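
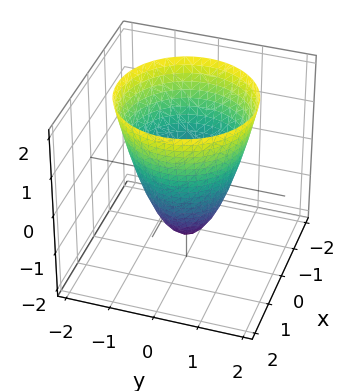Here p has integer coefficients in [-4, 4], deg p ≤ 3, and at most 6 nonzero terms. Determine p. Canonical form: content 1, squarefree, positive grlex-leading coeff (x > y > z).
(a) deg p = 2. The shape is more complex than any degree-1 surface.
(b) Symmetry: every cross-section ⟂ z is a circle, so x, y appear only via x² + y².
(c) Observable constraints: the x-axis gridline crossings are at x ∈ {-1, 1}; a circular section at z = 2 has radius between 1 and 2.
(d) Assembling these constraints gives the stated polynomial. Check: (0, 1, 0) on the y-axis lies on the surface, and p(0, 1, 0) = 0. ✓

3*x^2 + 3*y^2 - 2*z - 3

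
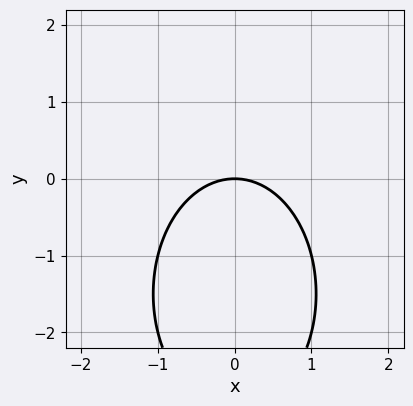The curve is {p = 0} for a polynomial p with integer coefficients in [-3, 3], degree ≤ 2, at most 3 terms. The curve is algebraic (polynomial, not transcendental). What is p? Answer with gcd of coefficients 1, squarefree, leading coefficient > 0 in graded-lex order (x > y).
2*x^2 + y^2 + 3*y

(a) Degree: no degree-1 curve has this shape, so deg p = 2.
(b) Symmetries: mirror symmetry x ↦ −x ⇒ only even powers of x.
(c) Observable constraints: one x-axis crossing is at x = 0; one y-axis crossing is at y = 0.
(d) Together with the visible shape, these determine p as stated.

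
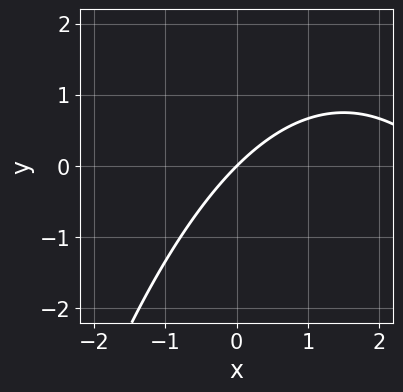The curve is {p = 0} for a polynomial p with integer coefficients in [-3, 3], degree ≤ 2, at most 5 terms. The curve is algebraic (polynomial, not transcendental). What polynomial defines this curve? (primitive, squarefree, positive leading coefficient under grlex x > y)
The degree is 2 — the shape is more complex than any degree-1 curve.
Observable constraints: it meets the y-axis at y = 0 (among the integer gridlines); it meets the x-axis at x = 0 (among the integer gridlines).
These observations pin down the coefficients.

x^2 - 3*x + 3*y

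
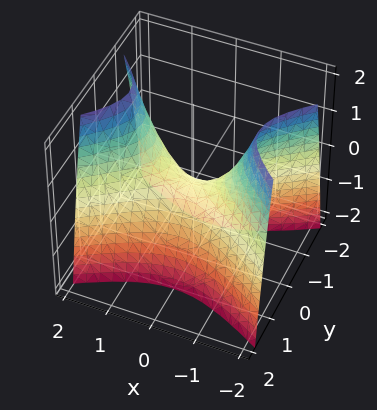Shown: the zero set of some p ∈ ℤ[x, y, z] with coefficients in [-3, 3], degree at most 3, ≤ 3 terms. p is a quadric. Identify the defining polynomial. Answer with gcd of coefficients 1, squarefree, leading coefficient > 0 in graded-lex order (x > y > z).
deg p = 2. A hyperbolic paraboloid; a quadric.
Symmetries: the x ↦ −x reflection is a symmetry, so x appears only in even powers; the y ↦ −y reflection is a symmetry, so y appears only in even powers.
Against the integer gridlines: it meets the y-axis at y = 0 (among the integer gridlines); it crosses the x-axis at the gridline x = 0; it meets the z-axis at z = 0 (among the integer gridlines).
Matching integer coefficients to the picture gives p.

x^2 - 2*y^2 - z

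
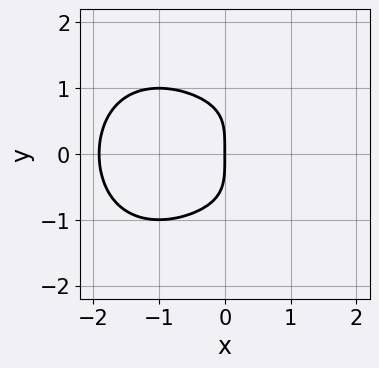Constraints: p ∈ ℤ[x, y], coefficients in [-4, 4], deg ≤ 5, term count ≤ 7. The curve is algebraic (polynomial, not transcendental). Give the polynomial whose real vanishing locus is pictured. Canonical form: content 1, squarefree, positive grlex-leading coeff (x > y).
deg p = 4. No degree-3 curve has this shape.
Symmetries: it's symmetric under y → −y, forcing even powers of y.
Observable constraints: one x-axis crossing is at x = 0; it meets the y-axis at y = 0 (among the integer gridlines).
Putting this together gives p.

2*x^4 + 2*x^2*y^2 + 2*y^4 + 3*x^3 + 3*x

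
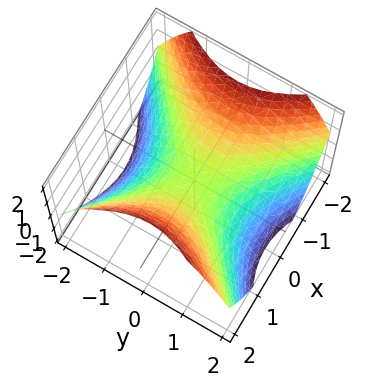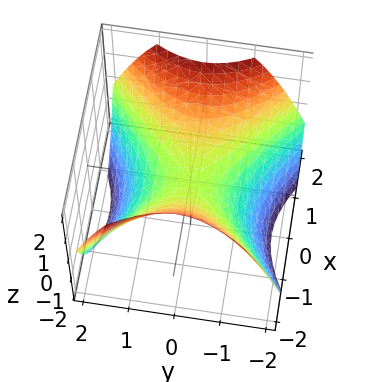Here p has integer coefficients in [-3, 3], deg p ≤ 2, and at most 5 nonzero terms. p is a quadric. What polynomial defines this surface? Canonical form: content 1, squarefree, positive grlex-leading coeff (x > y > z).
2*x^2 - 2*y^2 - 3*z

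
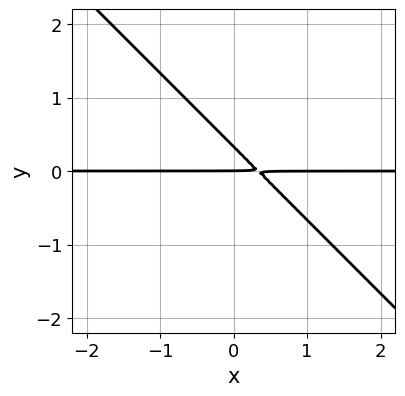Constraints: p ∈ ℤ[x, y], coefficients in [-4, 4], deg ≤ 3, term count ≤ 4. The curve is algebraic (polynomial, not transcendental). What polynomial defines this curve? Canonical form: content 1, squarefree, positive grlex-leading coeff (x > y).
3*x*y + 3*y^2 - y

The degree is 2 — no degree-1 curve has this shape.
Against the integer gridlines: the visible x-axis segment lies entirely on the curve; it crosses the y-axis at the gridline y = 0.
Together with the visible shape, these determine p as stated.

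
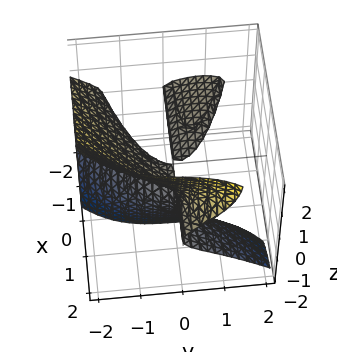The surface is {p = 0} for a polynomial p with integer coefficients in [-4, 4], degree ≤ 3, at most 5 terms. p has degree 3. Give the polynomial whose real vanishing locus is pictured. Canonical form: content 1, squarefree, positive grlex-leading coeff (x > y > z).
(a) The picture has 2 separate pieces. Treating them together as one polynomial.
(b) deg p = 3. No degree-2 surface has this shape.
(c) Observable constraints: it crosses the z-axis at the gridline z = 0; the visible x-axis segment lies entirely on the surface.
(d) Fitting integer coefficients to these (and the overall shape) gives p.

3*x*z^2 - y^3 - z^3 - x*y - 3*z^2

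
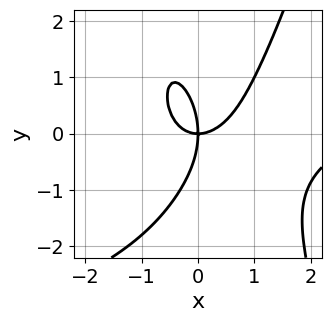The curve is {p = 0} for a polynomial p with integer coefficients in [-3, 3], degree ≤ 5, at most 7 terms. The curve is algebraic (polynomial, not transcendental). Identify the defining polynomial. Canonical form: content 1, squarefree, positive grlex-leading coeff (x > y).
First, deg p = 4. The shape is more complex than any degree-3 curve.
Then, against the integer gridlines: it meets the x-axis at x = 0 (among the integer gridlines); one y-axis crossing is at y = 0.
Finally, together with the visible shape, these determine p as stated.

x^4 - 2*x^3*y - 3*x^3 + y^3 + 3*x*y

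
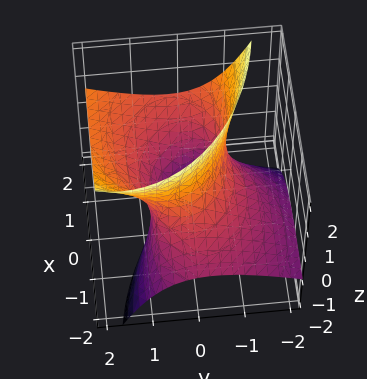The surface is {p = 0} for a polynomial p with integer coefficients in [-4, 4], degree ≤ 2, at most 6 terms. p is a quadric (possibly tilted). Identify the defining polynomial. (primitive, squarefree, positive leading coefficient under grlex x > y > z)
First, deg p = 2.
Next, against the integer gridlines: among the integer gridlines, it crosses the y-axis at y ∈ {-1, 1}; the surface avoids every integer z-axis point in the box.
Finally, assembling these constraints gives the stated polynomial.

x^2 - 3*x*z + 2*y^2 - 3*y*z - z^2 - 2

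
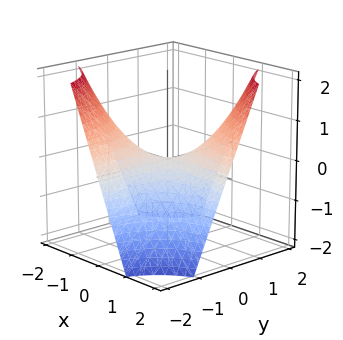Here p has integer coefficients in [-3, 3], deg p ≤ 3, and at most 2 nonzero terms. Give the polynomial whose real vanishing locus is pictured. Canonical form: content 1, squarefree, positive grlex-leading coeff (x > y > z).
x*y - z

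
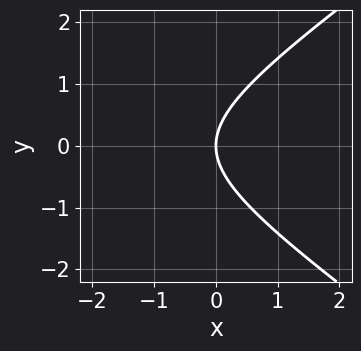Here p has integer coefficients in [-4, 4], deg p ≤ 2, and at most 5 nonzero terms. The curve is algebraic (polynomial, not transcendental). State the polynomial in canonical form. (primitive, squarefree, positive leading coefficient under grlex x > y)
x^2 - 2*y^2 + 3*x

deg p = 2.
Symmetries: the y ↦ −y reflection is a symmetry, so y appears only in even powers.
From the visible intercepts: it crosses the y-axis at the gridline y = 0; it crosses the x-axis at the gridline x = 0.
Assembling these constraints gives the stated polynomial.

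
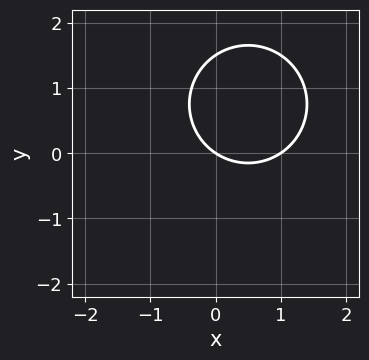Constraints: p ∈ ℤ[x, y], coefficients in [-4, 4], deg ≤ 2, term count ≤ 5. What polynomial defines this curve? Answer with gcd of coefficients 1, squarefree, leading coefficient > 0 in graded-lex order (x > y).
1. Degree: a generic line meets the curve in up to 2 points, so deg p = 2.
2. Against the integer gridlines: among the integer gridlines, it crosses the x-axis at x ∈ {0, 1}; it meets the y-axis at y = 0 (among the integer gridlines).
3. Assembling these constraints gives the stated polynomial.

2*x^2 + 2*y^2 - 2*x - 3*y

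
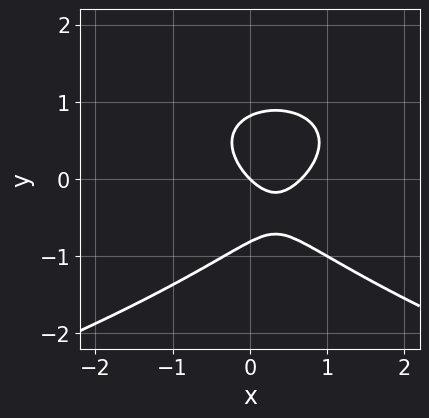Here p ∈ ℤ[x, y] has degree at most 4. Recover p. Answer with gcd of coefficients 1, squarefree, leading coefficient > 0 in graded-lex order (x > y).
3*y^3 + 3*x^2 - 2*x - 2*y

(a) Degree: no degree-2 curve has this shape, so deg p = 3.
(b) Checking where it meets the axes: one x-axis crossing is at x = 0; it meets the y-axis at y = 0 (among the integer gridlines).
(c) Assembling these constraints gives the stated polynomial.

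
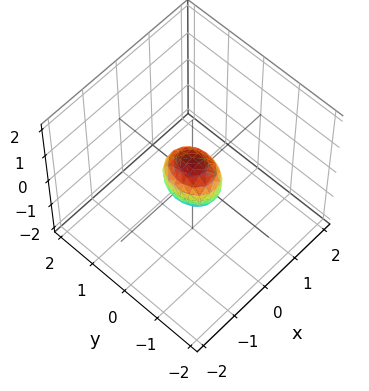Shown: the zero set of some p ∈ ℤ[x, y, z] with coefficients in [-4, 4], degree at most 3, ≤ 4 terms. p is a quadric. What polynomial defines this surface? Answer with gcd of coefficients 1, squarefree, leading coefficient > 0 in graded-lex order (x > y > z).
3*x^2 + 2*y^2 + 2*z^2 - 1

The degree is 2 — bounded and convex; a quadric.
Symmetries: it's symmetric under y → −y, forcing even powers of y; mirror symmetry z ↦ −z ⇒ only even powers of z; mirror symmetry x ↦ −x ⇒ only even powers of x.
Solving for integer coefficients yields p as stated.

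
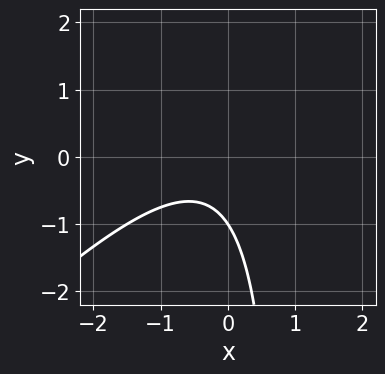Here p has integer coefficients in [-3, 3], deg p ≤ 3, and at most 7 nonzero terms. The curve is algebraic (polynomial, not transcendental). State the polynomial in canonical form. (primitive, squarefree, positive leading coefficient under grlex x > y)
2*x^2 - 2*x*y + x + 2*y + 2

(a) Degree: the shape is more complex than any degree-1 curve, so deg p = 2.
(b) Reading off the gridlines: the curve avoids every integer x-axis point in the box; it crosses the y-axis at the gridline y = -1.
(c) Together with the visible shape, these determine p as stated.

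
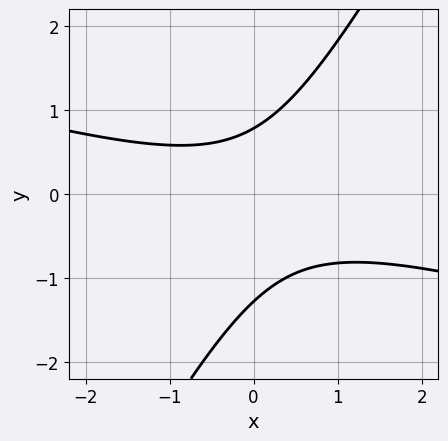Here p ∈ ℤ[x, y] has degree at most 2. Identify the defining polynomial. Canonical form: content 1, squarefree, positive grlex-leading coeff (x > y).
x^2 + 3*x*y - 2*y^2 - y + 2

First, degree: the shape is more complex than any degree-1 curve, so deg p = 2.
Next, reading off the gridlines: no x-intercept at any integer in the box.
Finally, putting this together gives p.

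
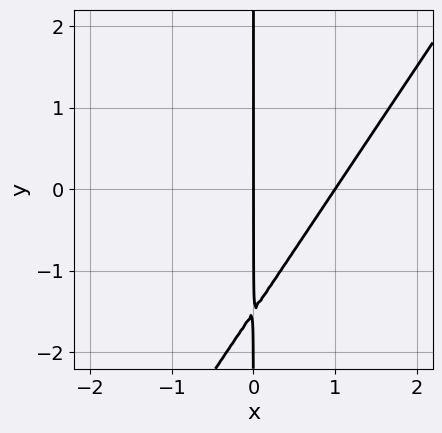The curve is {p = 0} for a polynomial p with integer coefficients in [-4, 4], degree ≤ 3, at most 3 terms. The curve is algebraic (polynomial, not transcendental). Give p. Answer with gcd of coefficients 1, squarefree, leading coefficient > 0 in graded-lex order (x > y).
3*x^2 - 2*x*y - 3*x

deg p = 2. The shape is more complex than any degree-1 curve.
Against the integer gridlines: among the integer gridlines, it crosses the x-axis at x ∈ {0, 1}; the visible y-axis segment lies entirely on the curve.
Fitting integer coefficients to these (and the overall shape) gives p.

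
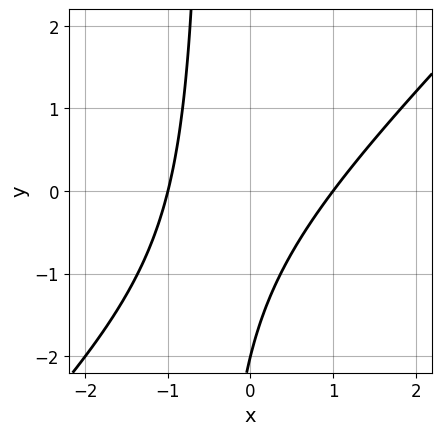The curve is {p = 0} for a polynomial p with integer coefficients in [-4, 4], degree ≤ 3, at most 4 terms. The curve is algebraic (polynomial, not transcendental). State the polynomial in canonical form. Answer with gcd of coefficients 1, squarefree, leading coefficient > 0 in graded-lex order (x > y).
(a) Degree: no degree-1 curve has this shape, so deg p = 2.
(b) Observable constraints: among the integer gridlines, it crosses the x-axis at x ∈ {-1, 1}; it meets the y-axis at y = -2 (among the integer gridlines).
(c) Together with the visible shape, these determine p as stated.

2*x^2 - 2*x*y - y - 2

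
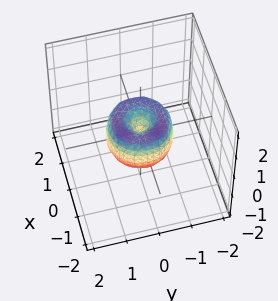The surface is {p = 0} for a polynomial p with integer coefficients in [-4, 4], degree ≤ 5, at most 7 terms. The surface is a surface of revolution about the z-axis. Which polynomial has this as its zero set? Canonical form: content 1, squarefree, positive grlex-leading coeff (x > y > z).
1. The degree is 4 — the shape is more complex than any degree-3 surface.
2. Symmetries: the surface is invariant under rotation about z: p = q(x² + y², z).
3. Against the integer gridlines: among the integer gridlines, it crosses the y-axis at y ∈ {-1, 0, 1}; it meets the z-axis at z = 0 (among the integer gridlines); the x-axis gridline crossings are at x ∈ {-1, 0, 1}.
4. Matching integer coefficients to the picture gives p.

2*x^4 + 4*x^2*y^2 + 2*y^4 - 2*x^2 - 2*y^2 + z^2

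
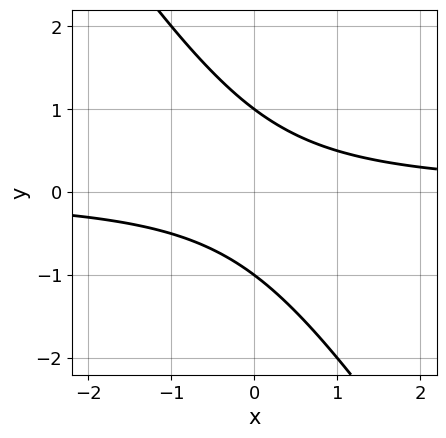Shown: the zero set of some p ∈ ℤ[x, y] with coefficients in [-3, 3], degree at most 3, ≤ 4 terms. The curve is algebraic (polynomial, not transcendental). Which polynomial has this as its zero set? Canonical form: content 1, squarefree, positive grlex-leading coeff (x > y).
deg p = 2. The shape is more complex than any degree-1 curve.
From the visible intercepts: the curve avoids every integer x-axis point in the box; among the integer gridlines, it crosses the y-axis at y ∈ {-1, 1}.
Putting this together gives p.

3*x*y + 2*y^2 - 2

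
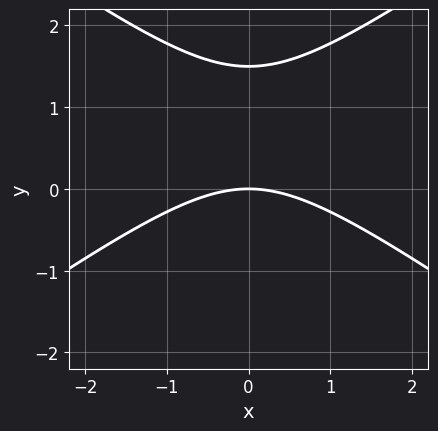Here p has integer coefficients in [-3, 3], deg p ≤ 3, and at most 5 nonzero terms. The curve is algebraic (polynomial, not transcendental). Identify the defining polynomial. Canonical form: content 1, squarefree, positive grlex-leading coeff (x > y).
x^2 - 2*y^2 + 3*y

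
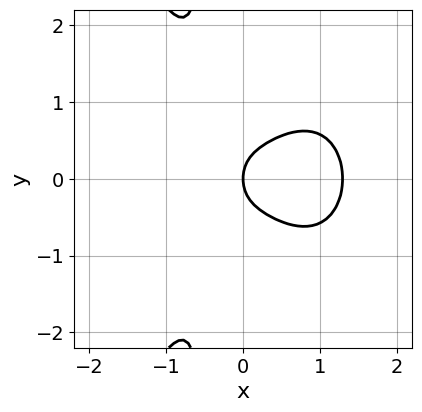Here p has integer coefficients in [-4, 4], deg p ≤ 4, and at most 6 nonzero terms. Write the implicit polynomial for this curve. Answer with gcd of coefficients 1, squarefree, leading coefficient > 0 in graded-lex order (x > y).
2*x^4 - 2*x^3 + 2*x*y^2 + y^2 - x

First, degree: a generic line meets the curve in up to 4 points, so deg p = 4.
Next, symmetries: it's symmetric under y → −y, forcing even powers of y.
Then, observable constraints: it crosses the x-axis at the gridline x = 0; it crosses the y-axis at the gridline y = 0.
Finally, together with the visible shape, these determine p as stated.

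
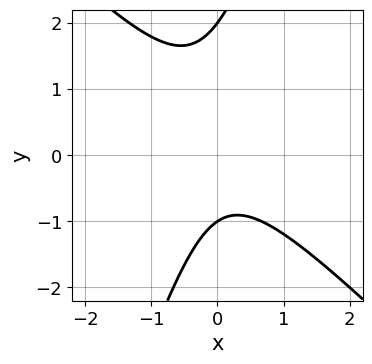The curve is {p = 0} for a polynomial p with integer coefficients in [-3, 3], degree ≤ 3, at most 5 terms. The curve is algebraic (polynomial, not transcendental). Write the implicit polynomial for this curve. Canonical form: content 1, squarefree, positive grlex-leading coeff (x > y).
3*x^2 + 2*x*y - y^2 + y + 2

First, the degree is 2 — the shape is more complex than any degree-1 curve.
Next, observable constraints: the curve avoids every integer x-axis point in the box; among the integer gridlines, it crosses the y-axis at y ∈ {-1, 2}.
Finally, together with the visible shape, these determine p as stated.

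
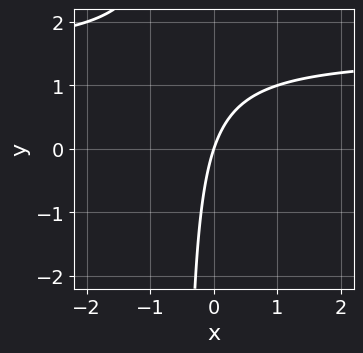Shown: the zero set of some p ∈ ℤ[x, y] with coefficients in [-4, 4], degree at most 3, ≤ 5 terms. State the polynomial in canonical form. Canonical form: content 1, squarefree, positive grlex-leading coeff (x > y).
(a) deg p = 2.
(b) Checking where it meets the axes: one x-axis crossing is at x = 0; it meets the y-axis at y = 0 (among the integer gridlines).
(c) Assembling these constraints gives the stated polynomial.

2*x*y - 3*x + y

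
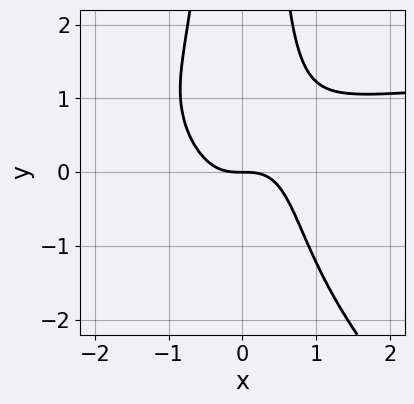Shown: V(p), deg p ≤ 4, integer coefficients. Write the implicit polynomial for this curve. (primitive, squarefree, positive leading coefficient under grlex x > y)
2*x^3*y + 2*x^2*y^2 - 3*x^3 - 2*y

(a) deg p = 4.
(b) Checking where it meets the axes: one y-axis crossing is at y = 0; it meets the x-axis at x = 0 (among the integer gridlines).
(c) Together with the visible shape, these determine p as stated.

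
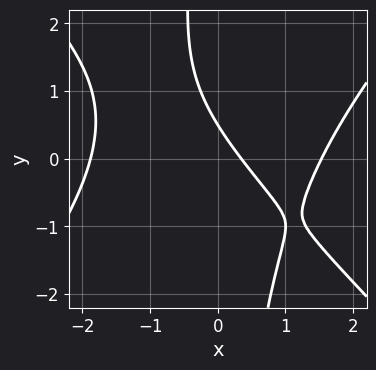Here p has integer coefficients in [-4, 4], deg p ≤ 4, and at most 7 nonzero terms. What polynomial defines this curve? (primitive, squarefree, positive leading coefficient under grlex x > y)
x^3 - x*y^2 - 3*x - 2*y + 1

Degree: the shape is more complex than any degree-2 curve, so deg p = 3.
Matching integer coefficients to the picture gives p.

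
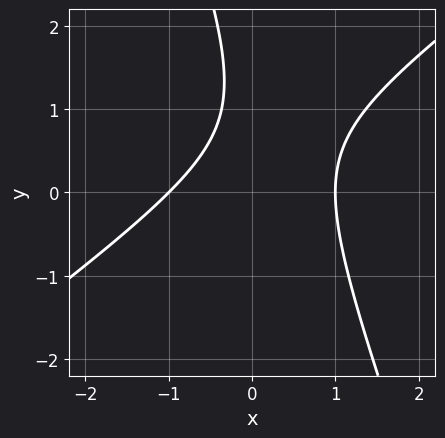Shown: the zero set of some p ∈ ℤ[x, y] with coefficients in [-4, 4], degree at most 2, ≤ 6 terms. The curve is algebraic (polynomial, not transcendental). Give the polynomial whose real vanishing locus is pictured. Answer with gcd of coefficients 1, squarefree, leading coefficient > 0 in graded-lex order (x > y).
2*x^2 - 2*x*y - y^2 + 2*y - 2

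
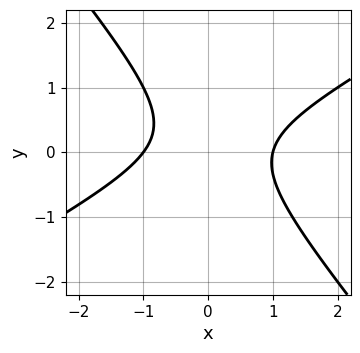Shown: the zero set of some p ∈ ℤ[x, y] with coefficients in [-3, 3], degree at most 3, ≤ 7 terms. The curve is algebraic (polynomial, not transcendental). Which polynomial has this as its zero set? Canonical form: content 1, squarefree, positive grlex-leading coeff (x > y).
First, degree: a generic line meets the curve in up to 2 points, so deg p = 2.
Next, checking where it meets the axes: among the integer gridlines, it crosses the x-axis at x ∈ {-1, 1}; it misses every integer gridline on the y-axis.
Finally, solving for integer coefficients yields p as stated.

2*x^2 - 2*x*y - 3*y^2 + y - 2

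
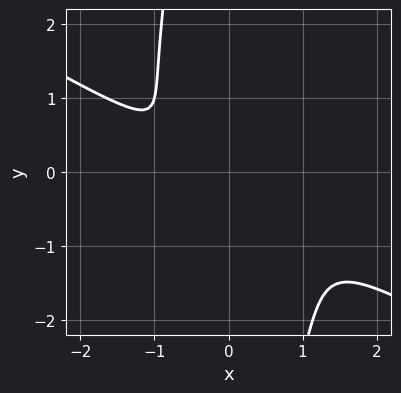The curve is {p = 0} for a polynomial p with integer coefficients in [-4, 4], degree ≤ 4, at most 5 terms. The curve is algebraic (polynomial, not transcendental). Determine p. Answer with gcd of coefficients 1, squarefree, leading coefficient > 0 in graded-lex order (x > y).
2*x^4 + 3*x^3*y + x*y^3 - x^2*y + 3*y^2

First, degree: the shape is more complex than any degree-3 curve, so deg p = 4.
Finally, solving for integer coefficients yields p as stated.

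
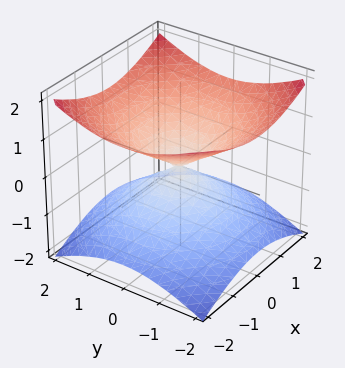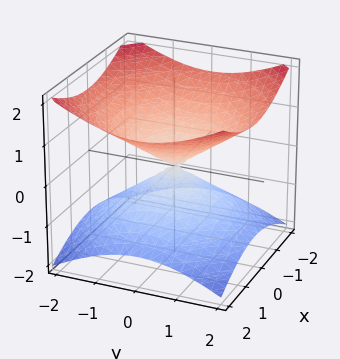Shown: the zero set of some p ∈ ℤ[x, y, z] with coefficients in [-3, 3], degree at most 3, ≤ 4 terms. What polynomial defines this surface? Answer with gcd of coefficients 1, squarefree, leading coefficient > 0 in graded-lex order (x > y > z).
1. deg p = 2. Two nappes meeting at a single point; a quadric.
2. Symmetries: mirror symmetry z ↦ −z ⇒ only even powers of z; rotational symmetry about the z-axis ⇒ p depends on x, y only through x² + y².
3. Reading off the gridlines: a circular section at z = 1 has radius between 1 and 2; it crosses the y-axis at the gridline y = 0; it meets the x-axis at x = 0 (among the integer gridlines).
4. The integer polynomial consistent with all of this is the stated p.

x^2 + y^2 - 2*z^2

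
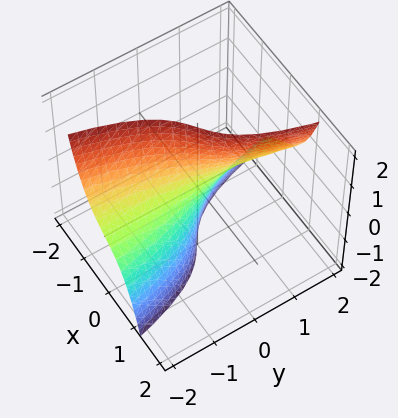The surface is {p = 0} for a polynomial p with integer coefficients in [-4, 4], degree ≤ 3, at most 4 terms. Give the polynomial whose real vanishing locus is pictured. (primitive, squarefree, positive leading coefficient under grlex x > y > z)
1. Degree: a generic line meets the surface in up to 3 points, so deg p = 3.
2. Against the integer gridlines: the visible z-axis segment lies entirely on the surface; the visible y-axis segment lies entirely on the surface; one x-axis crossing is at x = 0.
3. Assembling these constraints gives the stated polynomial.

3*x^3 - 2*y*z + 3*x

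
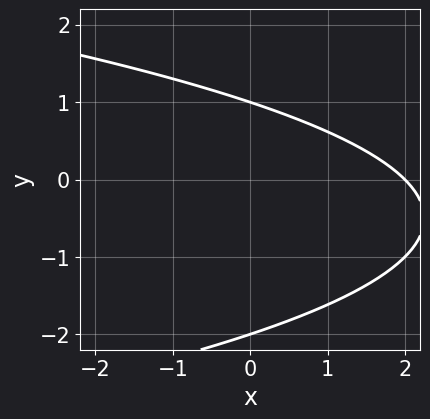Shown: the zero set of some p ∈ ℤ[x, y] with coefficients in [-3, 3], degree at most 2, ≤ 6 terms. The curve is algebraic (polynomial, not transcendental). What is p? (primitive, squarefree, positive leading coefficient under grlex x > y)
deg p = 2. A generic line meets the curve in up to 2 points.
Reading off the gridlines: the y-axis gridline crossings are at y ∈ {-2, 1}; it crosses the x-axis at the gridline x = 2.
The integer polynomial consistent with all of this is the stated p.

y^2 + x + y - 2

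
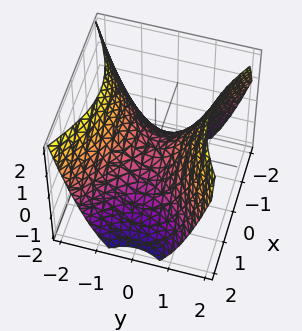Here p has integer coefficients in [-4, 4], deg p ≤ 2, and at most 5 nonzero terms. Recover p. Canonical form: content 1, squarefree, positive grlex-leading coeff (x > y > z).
First, degree: a saddle surface; a quadric, so deg p = 2.
Next, symmetries: mirror symmetry x ↦ −x ⇒ only even powers of x; mirror symmetry y ↦ −y ⇒ only even powers of y.
Next, reading off the gridlines: it meets the x-axis at x = 0 (among the integer gridlines); it crosses the y-axis at the gridline y = 0; one z-axis crossing is at z = 0.
Finally, solving for integer coefficients yields p as stated.

2*x^2 - 3*y^2 + 3*z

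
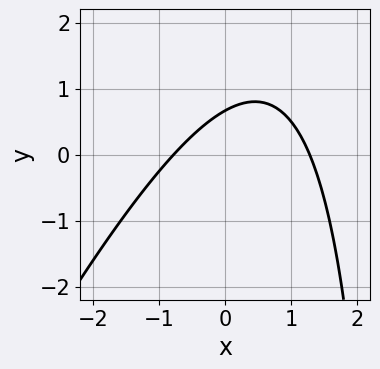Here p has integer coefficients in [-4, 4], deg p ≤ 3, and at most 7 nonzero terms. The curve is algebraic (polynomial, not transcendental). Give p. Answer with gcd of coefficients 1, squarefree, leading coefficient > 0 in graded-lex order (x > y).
First, deg p = 2.
Finally, solving for integer coefficients yields p as stated.

2*x^2 - x*y - x + 3*y - 2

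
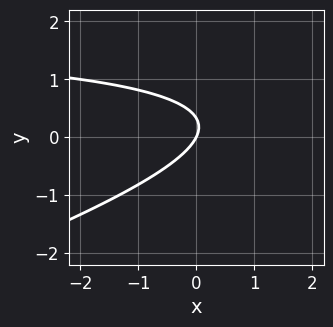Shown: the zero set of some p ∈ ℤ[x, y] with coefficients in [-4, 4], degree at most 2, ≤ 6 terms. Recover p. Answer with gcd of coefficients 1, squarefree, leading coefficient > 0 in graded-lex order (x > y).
x*y - 3*y^2 - 2*x + y

First, degree: no degree-1 curve has this shape, so deg p = 2.
Next, against the integer gridlines: it crosses the x-axis at the gridline x = 0; it crosses the y-axis at the gridline y = 0.
Finally, matching integer coefficients to the picture gives p.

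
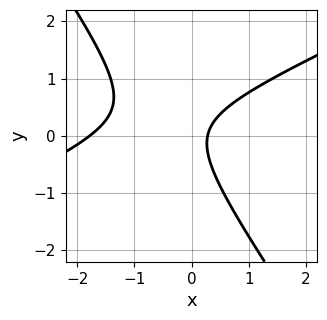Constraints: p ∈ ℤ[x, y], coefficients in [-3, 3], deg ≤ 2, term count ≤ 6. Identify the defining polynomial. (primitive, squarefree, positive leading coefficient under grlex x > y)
(a) The degree is 2 — no degree-1 curve has this shape.
(b) From the visible intercepts: it misses every integer gridline on the y-axis.
(c) Solving for integer coefficients yields p as stated.

2*x^2 - 3*x*y - 3*y^2 + 3*x - 1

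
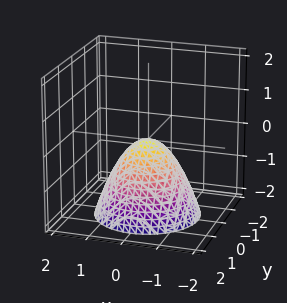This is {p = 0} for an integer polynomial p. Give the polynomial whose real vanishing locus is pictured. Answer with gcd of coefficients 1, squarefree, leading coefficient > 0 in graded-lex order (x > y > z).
The degree is 2 — a single bowl opening along one axis; a quadric.
Symmetries: rotational symmetry about the z-axis ⇒ p depends on x, y only through x² + y².
Against the integer gridlines: one y-axis crossing is at y = 0; it meets the z-axis at z = 0 (among the integer gridlines); a circular section at z = -1 has radius exactly 1; it meets the x-axis at x = 0 (among the integer gridlines).
Together with the visible shape, these determine p as stated.

x^2 + y^2 + z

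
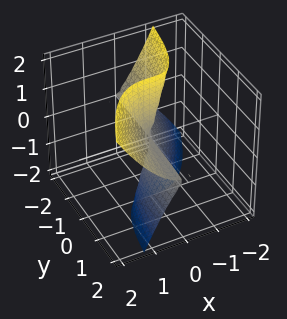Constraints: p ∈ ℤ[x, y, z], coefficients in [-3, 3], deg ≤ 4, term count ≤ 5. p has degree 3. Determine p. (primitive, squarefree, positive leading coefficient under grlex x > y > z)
1. The degree is 3 — a generic line meets the surface in up to 3 points.
2. Observable constraints: the visible y-axis segment lies entirely on the surface; every point of the z-axis in the box is on the surface.
3. The integer polynomial consistent with all of this is the stated p.

2*x^3 - x*y*z - y*z^2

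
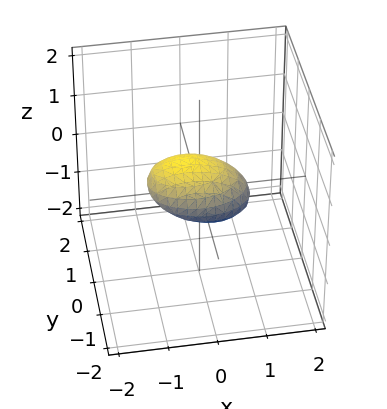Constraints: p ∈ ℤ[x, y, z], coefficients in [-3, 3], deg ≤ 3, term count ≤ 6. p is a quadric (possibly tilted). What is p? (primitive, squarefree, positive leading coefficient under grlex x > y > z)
1. The degree is 2 — the shape is more complex than any degree-1 surface.
2. Reading off the gridlines: the x-axis gridline crossings are at x ∈ {-1, 1}.
3. Assembling these constraints gives the stated polynomial.

x^2 + x*z + 2*y^2 - y*z + 3*z^2 - 1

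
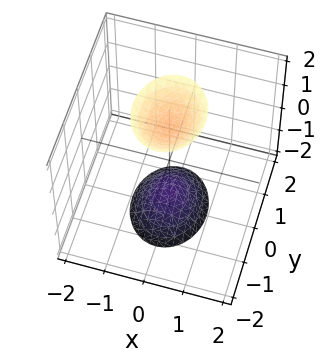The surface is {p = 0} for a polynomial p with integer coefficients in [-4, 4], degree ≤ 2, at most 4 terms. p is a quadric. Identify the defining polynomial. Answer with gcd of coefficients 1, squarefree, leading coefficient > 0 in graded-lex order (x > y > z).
3*x^2 + 2*y^2 - z^2 + 2

There are 2 components. Treating them together as one polynomial.
The degree is 2 — two sheets facing apart; a quadric.
Symmetries: the z ↦ −z reflection is a symmetry, so z appears only in even powers; mirror symmetry y ↦ −y ⇒ only even powers of y; it's symmetric under x → −x, forcing even powers of x.
Checking where it meets the axes: the surface avoids every integer y-axis point in the box; no x-intercept at any integer in the box.
Putting this together gives p.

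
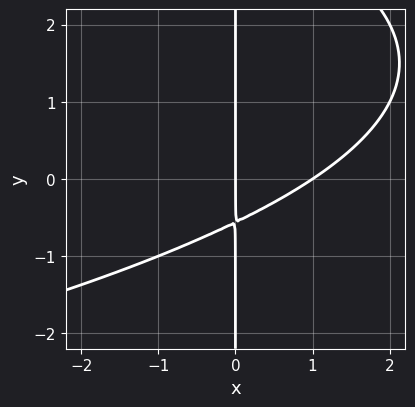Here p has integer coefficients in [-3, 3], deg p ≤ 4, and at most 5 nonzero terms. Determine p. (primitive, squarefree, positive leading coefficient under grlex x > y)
x*y^2 + 2*x^2 - 3*x*y - 2*x

deg p = 3. No degree-2 curve has this shape.
From the axis intercepts and sections: among the integer gridlines, it crosses the x-axis at x ∈ {0, 1}; the visible y-axis segment lies entirely on the curve.
Fitting integer coefficients to these (and the overall shape) gives p.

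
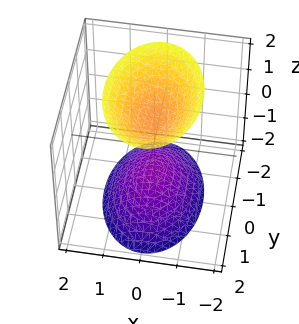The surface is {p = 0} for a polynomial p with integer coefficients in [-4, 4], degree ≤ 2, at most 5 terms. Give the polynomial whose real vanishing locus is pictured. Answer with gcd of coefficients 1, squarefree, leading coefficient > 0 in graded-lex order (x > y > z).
2*x^2 + y^2 - z^2 + 1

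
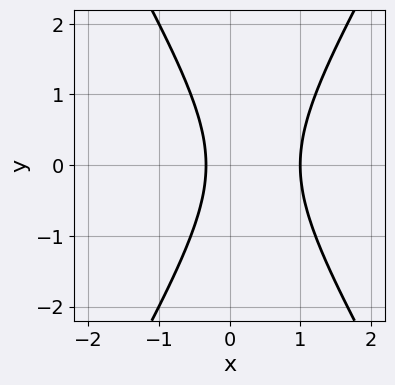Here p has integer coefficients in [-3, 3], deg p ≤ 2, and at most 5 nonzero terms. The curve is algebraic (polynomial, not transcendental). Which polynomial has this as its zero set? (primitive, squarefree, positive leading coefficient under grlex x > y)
3*x^2 - y^2 - 2*x - 1

First, degree: no degree-1 curve has this shape, so deg p = 2.
Next, symmetries: the y ↦ −y reflection is a symmetry, so y appears only in even powers.
Next, reading off the gridlines: the curve avoids every integer y-axis point in the box; it crosses the x-axis at the gridline x = 1.
Finally, matching integer coefficients to the picture gives p.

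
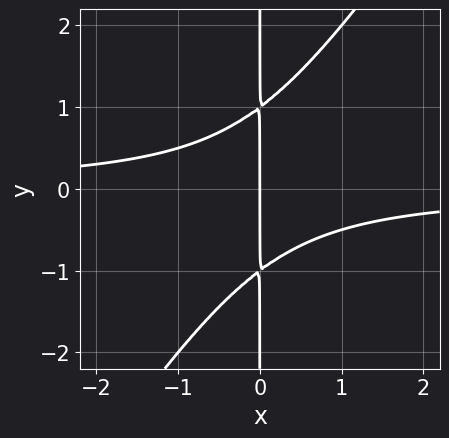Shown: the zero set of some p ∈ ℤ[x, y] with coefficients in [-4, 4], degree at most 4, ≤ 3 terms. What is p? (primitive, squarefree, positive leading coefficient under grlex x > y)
First, deg p = 3. No degree-2 curve has this shape.
Then, from the axis intercepts and sections: it crosses the x-axis at the gridline x = 0; every point of the y-axis in the box is on the curve.
Finally, matching integer coefficients to the picture gives p.

3*x^2*y - 2*x*y^2 + 2*x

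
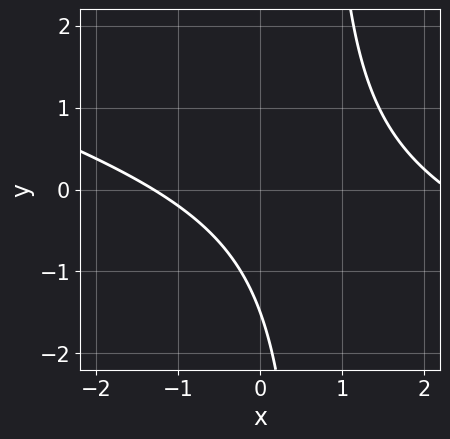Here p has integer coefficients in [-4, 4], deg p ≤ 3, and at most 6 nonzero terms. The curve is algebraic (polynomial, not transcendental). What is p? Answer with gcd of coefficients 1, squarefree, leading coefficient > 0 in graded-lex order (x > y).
x^2 + 3*x*y - x - 2*y - 3

The degree is 2 — the shape is more complex than any degree-1 curve.
Matching integer coefficients to the picture gives p.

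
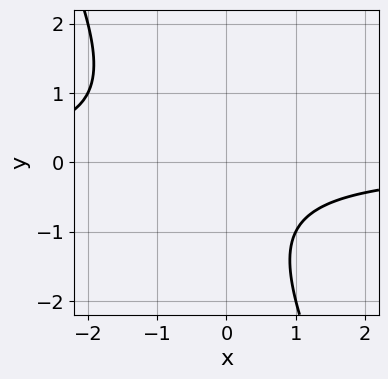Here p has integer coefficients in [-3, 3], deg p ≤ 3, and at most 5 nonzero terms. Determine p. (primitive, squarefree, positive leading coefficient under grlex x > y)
2*x*y + y^2 + y + 2

deg p = 2.
Checking where it meets the axes: the curve avoids every integer y-axis point in the box; the curve avoids every integer x-axis point in the box.
Putting this together gives p.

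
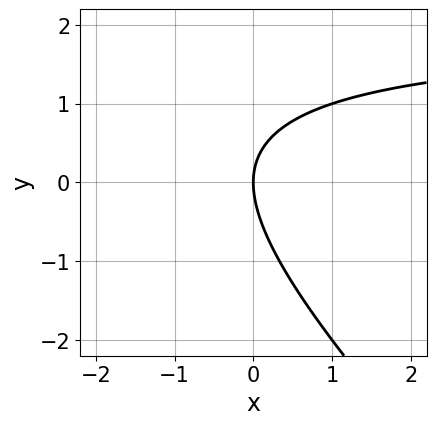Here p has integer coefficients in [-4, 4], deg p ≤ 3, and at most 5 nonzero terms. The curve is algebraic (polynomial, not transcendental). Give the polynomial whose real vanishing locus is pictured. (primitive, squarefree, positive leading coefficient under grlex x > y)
(a) deg p = 2. The shape is more complex than any degree-1 curve.
(b) Reading off the gridlines: one x-axis crossing is at x = 0; it crosses the y-axis at the gridline y = 0.
(c) Assembling these constraints gives the stated polynomial.

x*y + y^2 - 2*x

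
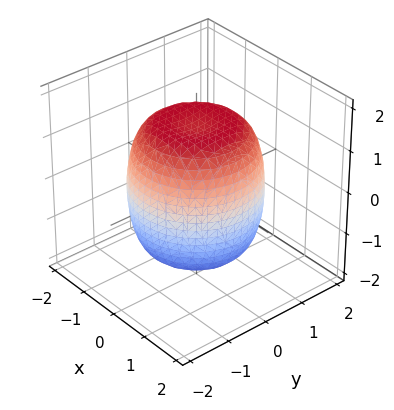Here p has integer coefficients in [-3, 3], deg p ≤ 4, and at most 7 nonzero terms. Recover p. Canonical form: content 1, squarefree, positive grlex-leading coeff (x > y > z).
x^4 + 2*x^2*y^2 + y^4 - x^2 - y^2 + z^2 - 2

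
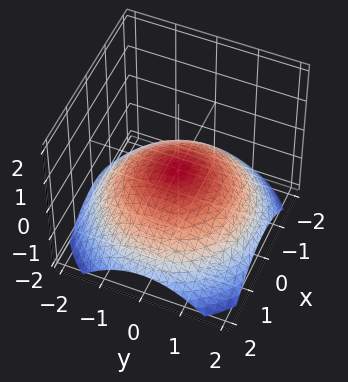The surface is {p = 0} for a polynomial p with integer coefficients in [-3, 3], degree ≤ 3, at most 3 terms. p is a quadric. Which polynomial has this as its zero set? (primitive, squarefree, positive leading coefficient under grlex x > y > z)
x^2 + y^2 + 3*z

First, the degree is 2 — a single bowl opening along one axis; a quadric.
Next, by symmetry, the z-axis is an axis of rotation, so x and y enter only as x² + y².
Next, reading off the gridlines: a circular section at z = -1 has radius between 1 and 2; one x-axis crossing is at x = 0; one z-axis crossing is at z = 0; one y-axis crossing is at y = 0.
Finally, together with the visible shape, these determine p as stated.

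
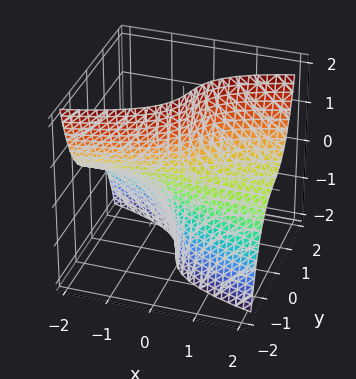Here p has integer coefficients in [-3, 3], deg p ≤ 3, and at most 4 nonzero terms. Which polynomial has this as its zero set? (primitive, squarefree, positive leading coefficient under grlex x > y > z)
(a) The degree is 3 — the shape is more complex than any degree-2 surface.
(b) Reading off the gridlines: it misses every integer gridline on the x-axis; the surface avoids every integer z-axis point in the box.
(c) Putting this together gives p.

3*y^3 - 3*x*z + 2*y + 1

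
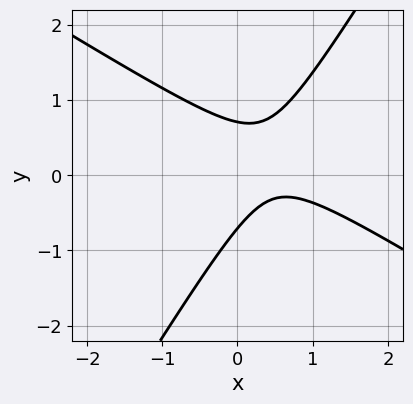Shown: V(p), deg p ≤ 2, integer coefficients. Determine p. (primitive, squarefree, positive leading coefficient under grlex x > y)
deg p = 2.
From the axis intercepts and sections: it misses every integer gridline on the x-axis.
Putting this together gives p.

2*x^2 + 2*x*y - 2*y^2 - 2*x + 1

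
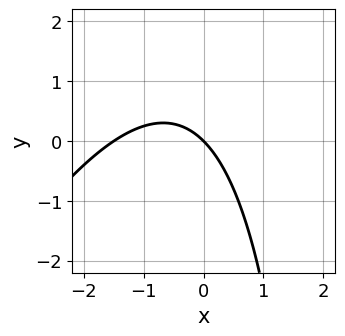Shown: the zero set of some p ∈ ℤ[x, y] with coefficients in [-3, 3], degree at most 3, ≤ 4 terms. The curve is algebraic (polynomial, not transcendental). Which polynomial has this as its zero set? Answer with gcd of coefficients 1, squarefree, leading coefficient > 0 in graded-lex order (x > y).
2*x^2 - x*y + 3*x + 3*y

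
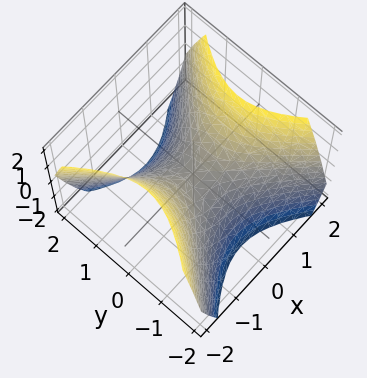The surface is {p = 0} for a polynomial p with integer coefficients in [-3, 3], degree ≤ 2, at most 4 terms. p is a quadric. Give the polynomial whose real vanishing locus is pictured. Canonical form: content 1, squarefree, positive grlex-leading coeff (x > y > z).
x^2 - y^2 - z

Degree: a hyperbolic paraboloid; a quadric, so deg p = 2.
Symmetries: the y ↦ −y reflection is a symmetry, so y appears only in even powers; the x ↦ −x reflection is a symmetry, so x appears only in even powers.
From the visible intercepts: it crosses the z-axis at the gridline z = 0; it meets the x-axis at x = 0 (among the integer gridlines); one y-axis crossing is at y = 0.
The integer polynomial consistent with all of this is the stated p.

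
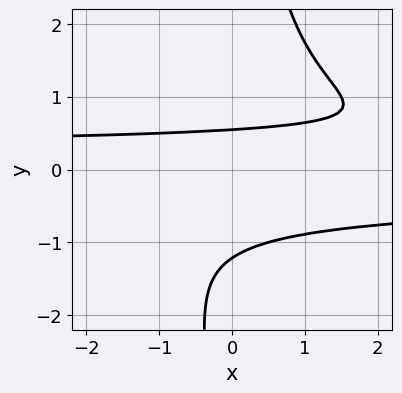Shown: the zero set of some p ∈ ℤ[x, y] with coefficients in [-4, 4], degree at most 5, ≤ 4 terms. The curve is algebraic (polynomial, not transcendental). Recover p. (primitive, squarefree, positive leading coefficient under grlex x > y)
2*x*y^3 - 3*y^2 - 2*y + 2

The degree is 4 — the shape is more complex than any degree-3 curve.
Reading off the gridlines: the curve avoids every integer x-axis point in the box.
Putting this together gives p.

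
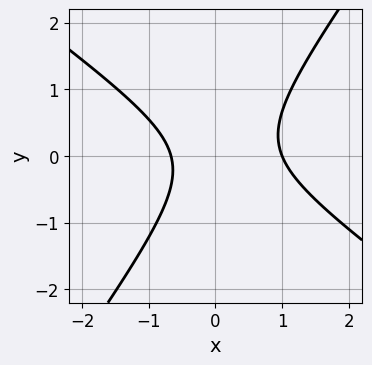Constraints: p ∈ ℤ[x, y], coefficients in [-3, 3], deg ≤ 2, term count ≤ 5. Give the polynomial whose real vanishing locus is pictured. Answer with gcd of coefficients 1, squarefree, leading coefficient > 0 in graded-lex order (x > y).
1. deg p = 2. No degree-1 curve has this shape.
2. From the visible intercepts: no y-intercept at any integer in the box; it crosses the x-axis at the gridline x = 1.
3. The integer polynomial consistent with all of this is the stated p.

3*x^2 + 2*x*y - 3*y^2 - x - 2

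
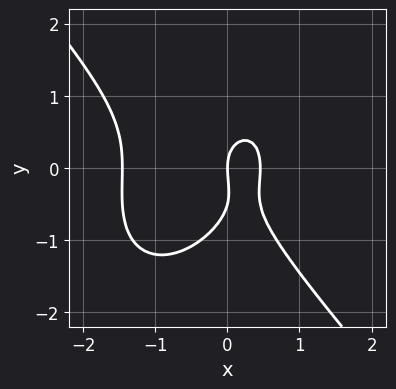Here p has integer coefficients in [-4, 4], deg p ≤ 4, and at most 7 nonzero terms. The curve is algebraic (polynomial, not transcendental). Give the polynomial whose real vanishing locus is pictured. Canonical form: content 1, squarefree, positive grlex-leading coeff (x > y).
3*x^3 + 2*y^3 + 3*x^2 + y^2 - 2*x

First, degree: the shape is more complex than any degree-2 curve, so deg p = 3.
Next, from the visible intercepts: one y-axis crossing is at y = 0; it crosses the x-axis at the gridline x = 0.
Finally, putting this together gives p.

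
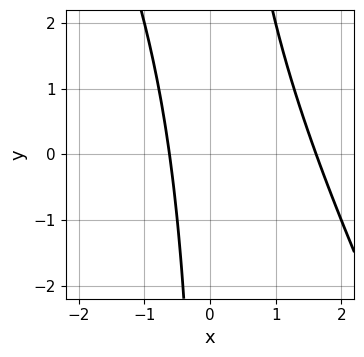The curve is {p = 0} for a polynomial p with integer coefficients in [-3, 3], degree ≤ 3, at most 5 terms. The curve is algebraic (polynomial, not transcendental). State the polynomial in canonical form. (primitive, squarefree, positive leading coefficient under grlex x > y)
2*x^2 + x*y - 2*x - 2

The degree is 2 — a generic line meets the curve in up to 2 points.
Checking where it meets the axes: no y-intercept at any integer in the box.
Matching integer coefficients to the picture gives p.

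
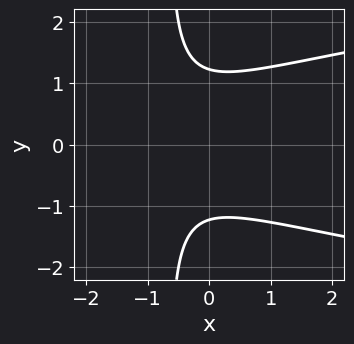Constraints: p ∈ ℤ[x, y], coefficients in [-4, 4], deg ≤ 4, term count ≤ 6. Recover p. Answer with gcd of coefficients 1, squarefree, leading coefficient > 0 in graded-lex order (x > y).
3*x*y^2 - 2*x^2 + 2*y^2 - 3*x - 3

First, deg p = 3.
Next, symmetries: mirror symmetry y ↦ −y ⇒ only even powers of y.
Next, from the axis intercepts and sections: it misses every integer gridline on the x-axis.
Finally, the integer polynomial consistent with all of this is the stated p.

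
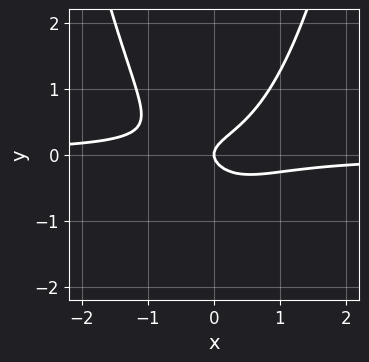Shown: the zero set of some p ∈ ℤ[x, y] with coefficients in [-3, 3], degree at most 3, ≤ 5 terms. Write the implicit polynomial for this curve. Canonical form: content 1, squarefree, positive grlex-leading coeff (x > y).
3*x^2*y - 3*y^2 + x

deg p = 3.
From the visible intercepts: one y-axis crossing is at y = 0; one x-axis crossing is at x = 0.
Fitting integer coefficients to these (and the overall shape) gives p.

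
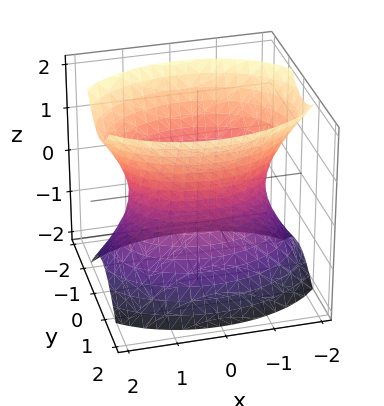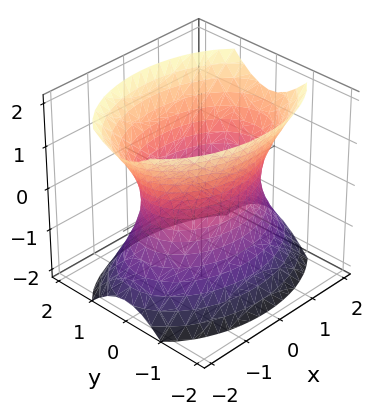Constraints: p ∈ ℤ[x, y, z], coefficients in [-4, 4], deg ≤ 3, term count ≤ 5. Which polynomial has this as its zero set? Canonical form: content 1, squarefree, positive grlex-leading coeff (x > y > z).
x^2 + 2*y^2 - z^2 - 2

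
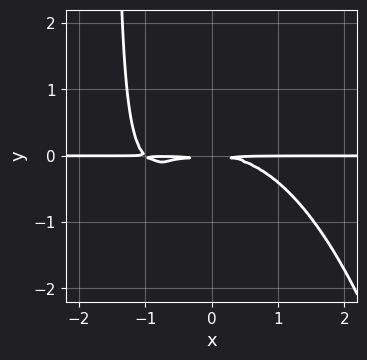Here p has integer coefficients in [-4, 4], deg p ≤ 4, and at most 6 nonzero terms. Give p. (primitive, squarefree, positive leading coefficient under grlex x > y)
First, degree: the shape is more complex than any degree-3 curve, so deg p = 4.
Next, reading off the gridlines: the visible x-axis segment lies entirely on the curve.
Finally, assembling these constraints gives the stated polynomial.

x^3*y + x^2*y + 2*x*y^2 + 3*y^2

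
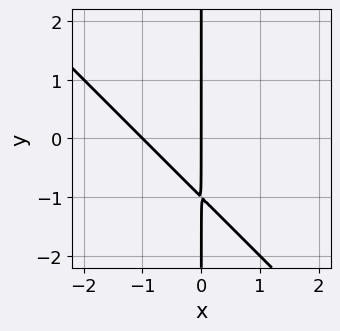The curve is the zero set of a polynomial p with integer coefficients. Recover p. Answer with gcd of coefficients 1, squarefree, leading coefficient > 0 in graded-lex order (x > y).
x^2 + x*y + x

The degree is 2 — the shape is more complex than any degree-1 curve.
Reading off the gridlines: every point of the y-axis in the box is on the curve; among the integer gridlines, it crosses the x-axis at x ∈ {-1, 0}.
Assembling these constraints gives the stated polynomial.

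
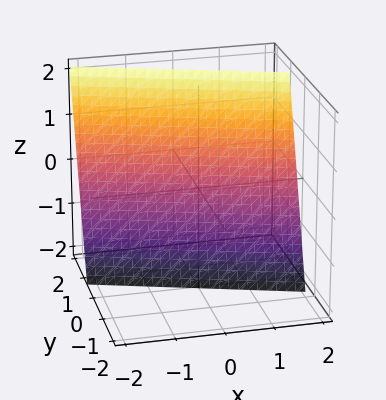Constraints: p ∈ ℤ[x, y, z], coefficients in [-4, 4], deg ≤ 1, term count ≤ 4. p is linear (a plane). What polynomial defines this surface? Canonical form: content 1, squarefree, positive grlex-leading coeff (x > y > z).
x + 3*y - z - 2

(a) Degree: the surface is flat (a plane), so deg p = 1.
(b) Against the integer gridlines: it crosses the z-axis at the gridline z = -2; it meets the x-axis at x = 2 (among the integer gridlines).
(c) These observations pin down the coefficients.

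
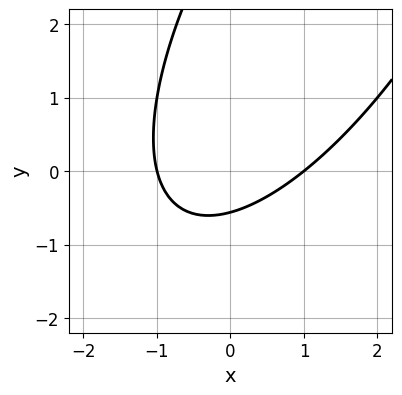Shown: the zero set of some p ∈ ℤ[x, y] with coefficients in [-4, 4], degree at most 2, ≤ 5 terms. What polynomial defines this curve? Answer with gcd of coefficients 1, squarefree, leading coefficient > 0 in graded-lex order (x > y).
2*x^2 - 2*x*y + y^2 - 3*y - 2

1. The degree is 2 — the shape is more complex than any degree-1 curve.
2. Against the integer gridlines: among the integer gridlines, it crosses the x-axis at x ∈ {-1, 1}.
3. Assembling these constraints gives the stated polynomial.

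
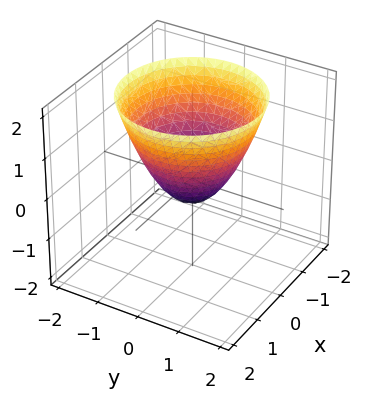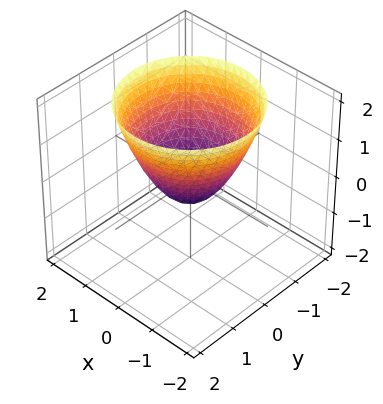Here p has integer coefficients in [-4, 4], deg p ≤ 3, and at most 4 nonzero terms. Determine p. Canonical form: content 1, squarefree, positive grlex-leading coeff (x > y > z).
2*x^2 + 2*y^2 - 2*z - 1

First, degree: the shape is more complex than any degree-1 surface, so deg p = 2.
Next, symmetries: the z-axis is an axis of rotation, so x and y enter only as x² + y².
Next, checking where it meets the axes: a circular section at z = 1 has radius between 1 and 2.
Finally, these observations pin down the coefficients.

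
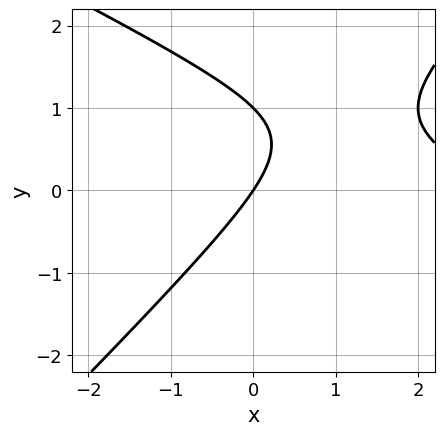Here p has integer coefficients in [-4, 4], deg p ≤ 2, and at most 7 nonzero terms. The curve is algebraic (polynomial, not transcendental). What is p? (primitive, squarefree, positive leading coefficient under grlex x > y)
x^2 + x*y - 2*y^2 - 3*x + 2*y

deg p = 2.
Reading off the gridlines: it crosses the x-axis at the gridline x = 0; among the integer gridlines, it crosses the y-axis at y ∈ {0, 1}.
These observations pin down the coefficients.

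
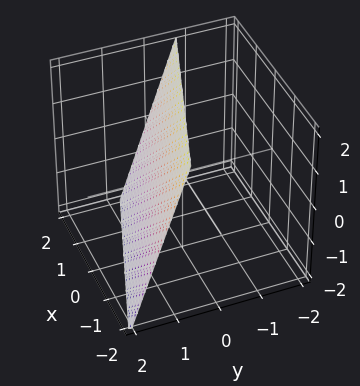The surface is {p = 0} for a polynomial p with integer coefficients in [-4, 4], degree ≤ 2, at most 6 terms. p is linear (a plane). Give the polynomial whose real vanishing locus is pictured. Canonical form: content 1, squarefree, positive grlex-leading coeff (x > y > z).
x + 3*y + z - 2

Degree: the surface is flat (a plane), so deg p = 1.
Checking where it meets the axes: one z-axis crossing is at z = 2; it meets the x-axis at x = 2 (among the integer gridlines).
Putting this together gives p.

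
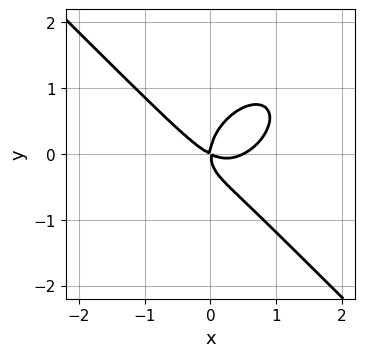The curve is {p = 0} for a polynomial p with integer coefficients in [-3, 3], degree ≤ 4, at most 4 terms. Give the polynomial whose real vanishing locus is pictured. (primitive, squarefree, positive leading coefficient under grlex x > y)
deg p = 3. A generic line meets the curve in up to 3 points.
Observable constraints: one x-axis crossing is at x = 0; one y-axis crossing is at y = 0.
The integer polynomial consistent with all of this is the stated p.

2*x^3 + 2*y^3 - x^2 - 2*x*y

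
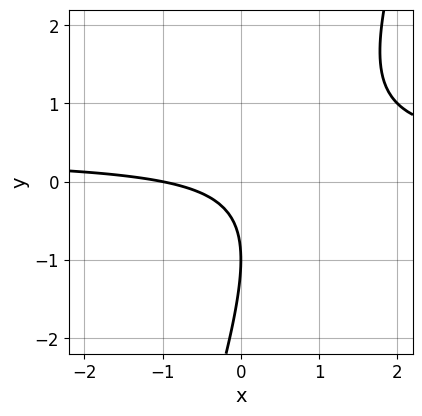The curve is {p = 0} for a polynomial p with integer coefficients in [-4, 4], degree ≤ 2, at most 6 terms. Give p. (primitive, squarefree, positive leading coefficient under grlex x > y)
3*x*y - y^2 - x - 2*y - 1

The degree is 2 — no degree-1 curve has this shape.
From the axis intercepts and sections: it crosses the x-axis at the gridline x = -1; it meets the y-axis at y = -1 (among the integer gridlines).
These observations pin down the coefficients.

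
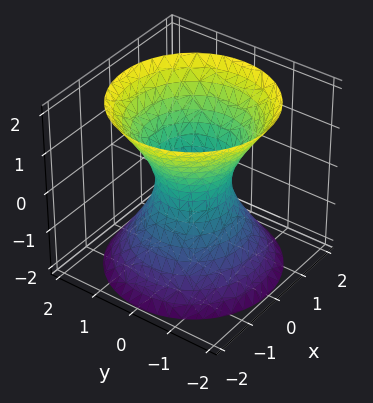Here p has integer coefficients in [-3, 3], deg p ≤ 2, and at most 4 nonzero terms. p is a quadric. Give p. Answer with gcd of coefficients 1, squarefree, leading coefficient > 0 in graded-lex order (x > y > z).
3*x^2 + 3*y^2 - 2*z^2 - 2

1. The degree is 2 — an hourglass — one-sheet hyperboloid; a quadric.
2. Symmetries: rotational symmetry about the z-axis ⇒ p depends on x, y only through x² + y²; the z ↦ −z reflection is a symmetry, so z appears only in even powers.
3. Reading off the gridlines: the surface avoids every integer z-axis point in the box; a circular section at z = -1 has radius between 1 and 2.
4. Assembling these constraints gives the stated polynomial.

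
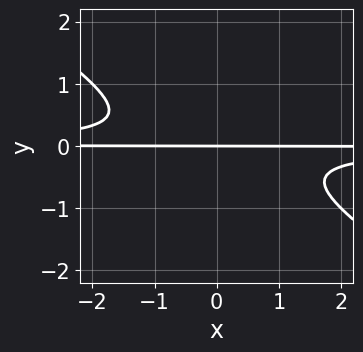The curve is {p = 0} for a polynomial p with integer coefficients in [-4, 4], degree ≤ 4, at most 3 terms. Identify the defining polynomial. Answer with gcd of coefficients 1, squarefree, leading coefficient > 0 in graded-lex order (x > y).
2*x*y^2 + 3*y^3 + y

(a) deg p = 3. The shape is more complex than any degree-2 curve.
(b) Checking where it meets the axes: it meets the y-axis at y = 0 (among the integer gridlines); every point of the x-axis in the box is on the curve.
(c) The integer polynomial consistent with all of this is the stated p.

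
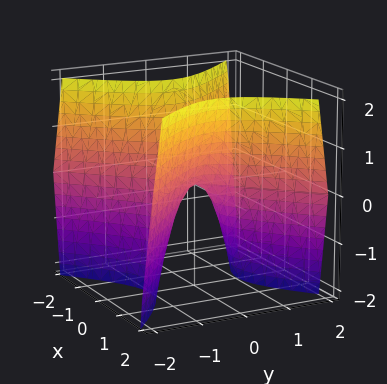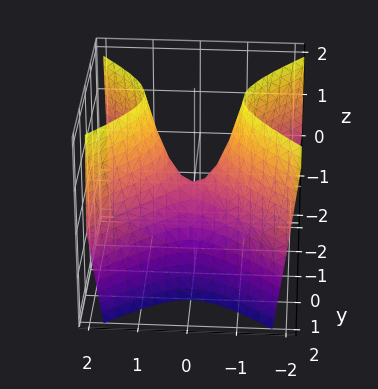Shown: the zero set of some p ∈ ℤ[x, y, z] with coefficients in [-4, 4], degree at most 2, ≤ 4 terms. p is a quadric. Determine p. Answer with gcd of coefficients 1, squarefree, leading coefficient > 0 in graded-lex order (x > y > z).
The degree is 2 — a hyperbolic paraboloid; a quadric.
Symmetries: it's symmetric under x → −x, forcing even powers of x; it's symmetric under y → −y, forcing even powers of y.
Observable constraints: it meets the y-axis at y = 0 (among the integer gridlines); it meets the x-axis at x = 0 (among the integer gridlines).
These observations pin down the coefficients.

2*x^2 - 2*y^2 - z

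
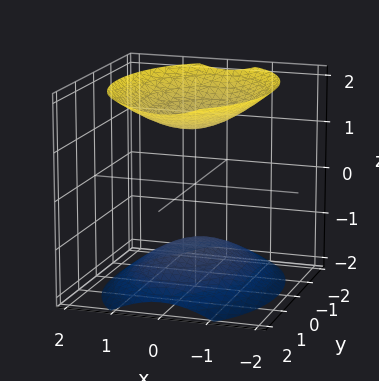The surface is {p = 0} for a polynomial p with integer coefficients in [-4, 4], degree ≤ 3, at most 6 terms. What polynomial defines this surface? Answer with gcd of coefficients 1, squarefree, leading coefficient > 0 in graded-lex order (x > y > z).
1. I count 2 distinct pieces. They look like related sheets of one shape, so recover p as a whole.
2. Degree: two sheets facing apart; a quadric, so deg p = 2.
3. Symmetries: the y ↦ −y reflection is a symmetry, so y appears only in even powers; the x ↦ −x reflection is a symmetry, so x appears only in even powers; the z ↦ −z reflection is a symmetry, so z appears only in even powers.
4. Checking where it meets the axes: it misses every integer gridline on the x-axis; the surface avoids every integer y-axis point in the box.
5. Putting this together gives p.

2*x^2 + y^2 - 2*z^2 + 3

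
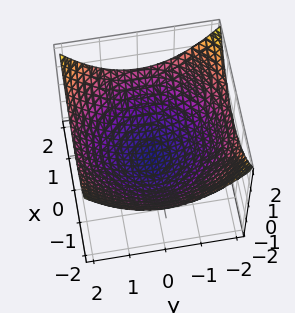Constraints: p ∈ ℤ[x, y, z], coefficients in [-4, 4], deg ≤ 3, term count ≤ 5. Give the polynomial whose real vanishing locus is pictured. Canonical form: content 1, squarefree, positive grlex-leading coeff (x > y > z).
x^2 + y^2 - 3*z - 3

Degree: no degree-1 surface has this shape, so deg p = 2.
Symmetries: rotational symmetry about the z-axis ⇒ p depends on x, y only through x² + y².
Checking where it meets the axes: a circular section at z = 0 has radius between 1 and 2; one z-axis crossing is at z = -1.
Matching integer coefficients to the picture gives p.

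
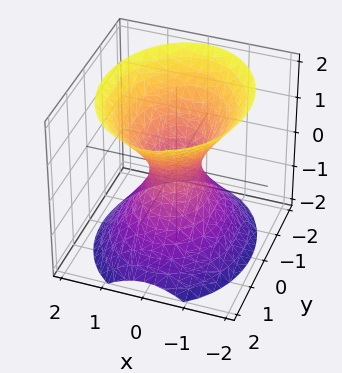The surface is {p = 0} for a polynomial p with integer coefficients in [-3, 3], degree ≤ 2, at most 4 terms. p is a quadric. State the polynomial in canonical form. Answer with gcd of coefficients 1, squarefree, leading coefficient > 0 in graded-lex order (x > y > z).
3*x^2 + 2*y^2 - 2*z^2 - 1

(a) Degree: an hourglass — one-sheet hyperboloid; a quadric, so deg p = 2.
(b) Symmetries: the y ↦ −y reflection is a symmetry, so y appears only in even powers; mirror symmetry z ↦ −z ⇒ only even powers of z; mirror symmetry x ↦ −x ⇒ only even powers of x.
(c) From the axis intercepts and sections: the surface avoids every integer z-axis point in the box.
(d) Together with the visible shape, these determine p as stated.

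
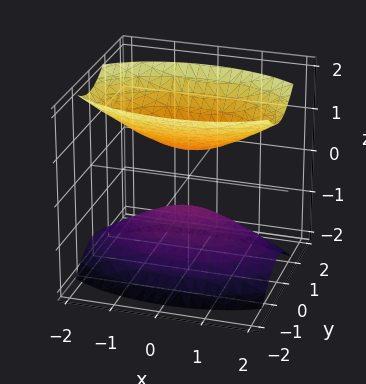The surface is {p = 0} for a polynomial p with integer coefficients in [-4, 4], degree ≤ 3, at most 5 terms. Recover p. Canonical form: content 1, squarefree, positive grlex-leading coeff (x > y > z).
First, the picture has 2 separate pieces. Treating them together as one polynomial.
Then, the degree is 2 — two sheets facing apart; a quadric.
Then, symmetries: the y ↦ −y reflection is a symmetry, so y appears only in even powers; the x ↦ −x reflection is a symmetry, so x appears only in even powers; it's symmetric under z → −z, forcing even powers of z.
Then, reading off the gridlines: the surface avoids every integer x-axis point in the box; no y-intercept at any integer in the box.
Finally, together with the visible shape, these determine p as stated.

x^2 + 3*y^2 - 2*z^2 + 1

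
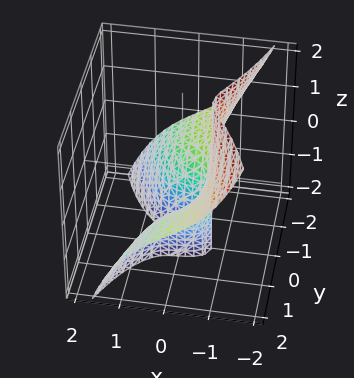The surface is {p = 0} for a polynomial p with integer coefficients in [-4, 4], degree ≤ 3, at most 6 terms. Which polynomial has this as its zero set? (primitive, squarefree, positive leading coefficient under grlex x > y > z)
3*x^3 + 2*x*y^2 + 3*y^2*z + 1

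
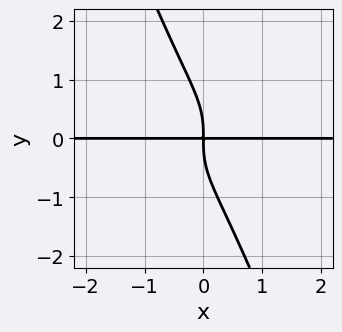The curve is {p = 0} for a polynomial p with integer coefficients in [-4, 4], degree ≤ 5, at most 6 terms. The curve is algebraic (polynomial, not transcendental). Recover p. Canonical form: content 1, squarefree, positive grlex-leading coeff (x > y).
(a) The degree is 4 — no degree-3 curve has this shape.
(b) Reading off the gridlines: the visible x-axis segment lies entirely on the curve.
(c) Together with the visible shape, these determine p as stated.

3*x^3*y + 2*x*y^3 + y^4 + 2*x*y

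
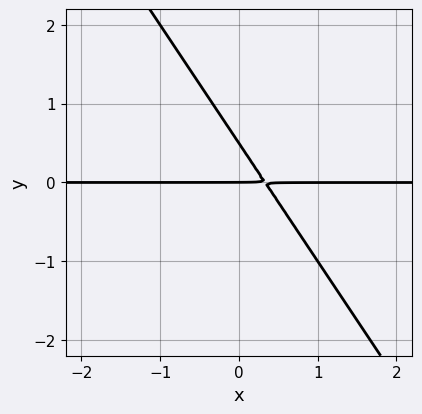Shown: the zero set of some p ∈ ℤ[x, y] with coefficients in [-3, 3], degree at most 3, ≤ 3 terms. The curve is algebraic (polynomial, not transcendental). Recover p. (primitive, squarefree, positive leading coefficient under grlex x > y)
3*x*y + 2*y^2 - y

(a) The degree is 2 — no degree-1 curve has this shape.
(b) From the axis intercepts and sections: the visible x-axis segment lies entirely on the curve; it meets the y-axis at y = 0 (among the integer gridlines).
(c) Putting this together gives p.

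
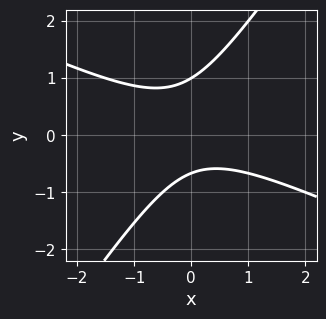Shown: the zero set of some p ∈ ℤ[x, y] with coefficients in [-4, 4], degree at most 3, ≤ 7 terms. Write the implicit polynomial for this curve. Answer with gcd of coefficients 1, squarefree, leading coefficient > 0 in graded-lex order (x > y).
Degree: the shape is more complex than any degree-1 curve, so deg p = 2.
Checking where it meets the axes: one y-axis crossing is at y = 1; the curve avoids every integer x-axis point in the box.
Fitting integer coefficients to these (and the overall shape) gives p.

2*x^2 + 3*x*y - 3*y^2 + y + 2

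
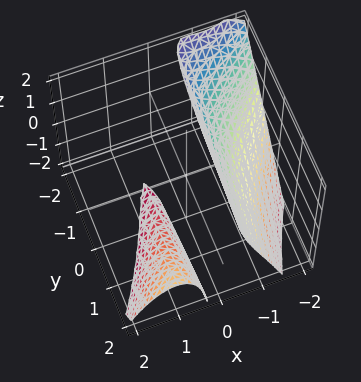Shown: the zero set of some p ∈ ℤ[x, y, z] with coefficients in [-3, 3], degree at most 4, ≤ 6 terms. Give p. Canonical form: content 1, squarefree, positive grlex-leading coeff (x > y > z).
2*x^3 - 2*x^2*y + 2*x^2 + 3*x*z + 2

1. The picture has 2 separate pieces.
2. The degree is 3 — no degree-2 surface has this shape.
3. Against the integer gridlines: no z-intercept at any integer in the box; no y-intercept at any integer in the box.
4. These observations pin down the coefficients.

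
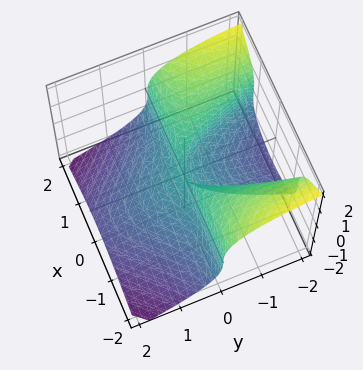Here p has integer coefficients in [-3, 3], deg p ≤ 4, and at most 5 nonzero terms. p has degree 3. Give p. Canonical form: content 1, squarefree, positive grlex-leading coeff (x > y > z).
3*x^2*y + 3*z^3 + 2*y^2

deg p = 3. A generic line meets the surface in up to 3 points.
Reading off the gridlines: one z-axis crossing is at z = 0; every point of the x-axis in the box is on the surface.
Together with the visible shape, these determine p as stated.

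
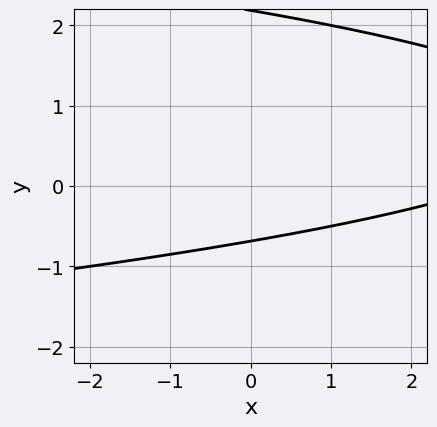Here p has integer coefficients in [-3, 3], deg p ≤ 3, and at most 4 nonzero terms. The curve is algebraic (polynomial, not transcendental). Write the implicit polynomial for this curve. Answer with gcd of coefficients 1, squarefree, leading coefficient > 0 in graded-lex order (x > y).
2*y^2 + x - 3*y - 3

1. Degree: a generic line meets the curve in up to 2 points, so deg p = 2.
2. Checking where it meets the axes: it misses every integer gridline on the x-axis.
3. Fitting integer coefficients to these (and the overall shape) gives p.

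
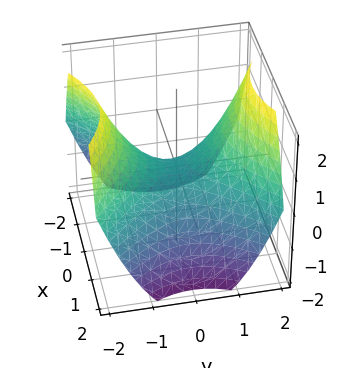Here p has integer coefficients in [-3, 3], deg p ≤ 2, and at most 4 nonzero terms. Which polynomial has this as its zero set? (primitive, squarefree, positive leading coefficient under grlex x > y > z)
1. Degree: a hyperbolic paraboloid; a quadric, so deg p = 2.
2. Symmetries: it's symmetric under x → −x, forcing even powers of x; mirror symmetry y ↦ −y ⇒ only even powers of y.
3. From the axis intercepts and sections: it meets the y-axis at y = 0 (among the integer gridlines); one z-axis crossing is at z = 0.
4. These observations pin down the coefficients.

2*x^2 - 2*y^2 + 3*z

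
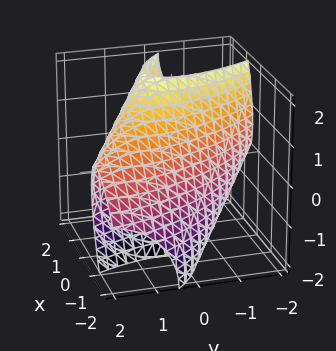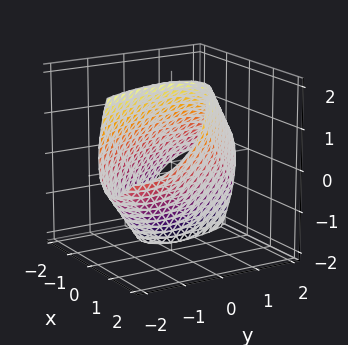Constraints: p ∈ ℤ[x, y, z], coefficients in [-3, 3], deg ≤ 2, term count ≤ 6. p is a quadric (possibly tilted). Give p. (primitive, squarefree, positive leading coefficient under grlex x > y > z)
First, deg p = 2. A generic line meets the surface in up to 2 points.
Finally, matching integer coefficients to the picture gives p.

2*x^2 + 2*x*y - 2*x*z + y^2 + z^2 - 3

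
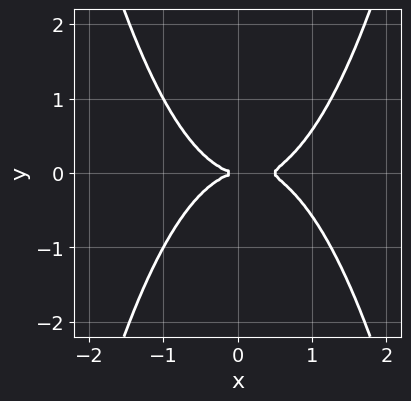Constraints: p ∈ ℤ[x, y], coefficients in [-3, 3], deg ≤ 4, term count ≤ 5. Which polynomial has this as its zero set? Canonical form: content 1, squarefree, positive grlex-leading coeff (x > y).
First, the degree is 4 — a generic line meets the curve in up to 4 points.
Next, symmetries: it's symmetric under y → −y, forcing even powers of y.
Then, reading off the gridlines: it crosses the y-axis at the gridline y = 0; it crosses the x-axis at the gridline x = 0.
Finally, matching integer coefficients to the picture gives p.

2*x^4 - x^3 - 3*y^2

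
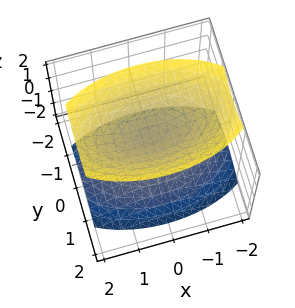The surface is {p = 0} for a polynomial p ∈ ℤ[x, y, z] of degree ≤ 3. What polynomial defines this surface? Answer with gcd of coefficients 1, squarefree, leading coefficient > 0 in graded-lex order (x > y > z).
The picture has 2 separate pieces. They look like related sheets of one shape, so recover p as a whole.
The degree is 2 — two sheets facing apart; a quadric.
Symmetries: the y ↦ −y reflection is a symmetry, so y appears only in even powers; mirror symmetry x ↦ −x ⇒ only even powers of x; it's symmetric under z → −z, forcing even powers of z.
Reading off the gridlines: it misses every integer gridline on the x-axis; no y-intercept at any integer in the box.
Assembling these constraints gives the stated polynomial.

x^2 + 3*y^2 - 2*z^2 + 1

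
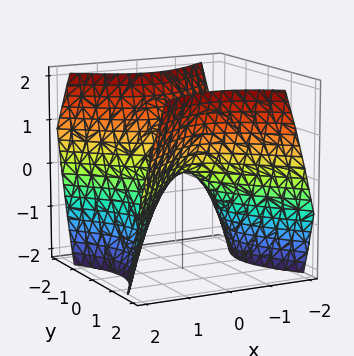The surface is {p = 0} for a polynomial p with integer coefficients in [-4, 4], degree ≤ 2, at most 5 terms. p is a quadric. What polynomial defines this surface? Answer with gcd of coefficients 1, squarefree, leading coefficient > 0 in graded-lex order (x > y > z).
x^2 - y^2 + z

(a) The degree is 2 — a hyperbolic paraboloid; a quadric.
(b) Symmetries: mirror symmetry y ↦ −y ⇒ only even powers of y; the x ↦ −x reflection is a symmetry, so x appears only in even powers.
(c) Checking where it meets the axes: it crosses the x-axis at the gridline x = 0; it crosses the z-axis at the gridline z = 0; one y-axis crossing is at y = 0.
(d) Together with the visible shape, these determine p as stated.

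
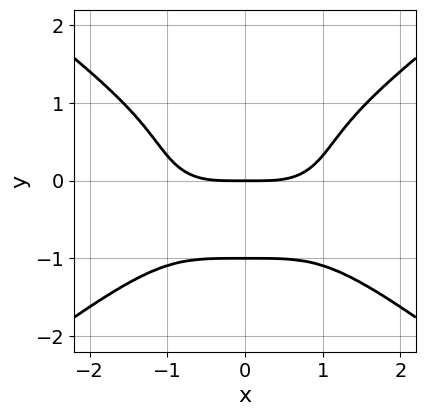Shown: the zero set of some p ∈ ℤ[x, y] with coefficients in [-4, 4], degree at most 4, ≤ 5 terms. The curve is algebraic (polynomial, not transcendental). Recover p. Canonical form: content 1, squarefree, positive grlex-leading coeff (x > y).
x^4 - 3*y^4 - 3*y

(a) deg p = 4. A generic line meets the curve in up to 4 points.
(b) Symmetries: the x ↦ −x reflection is a symmetry, so x appears only in even powers.
(c) Reading off the gridlines: the y-axis gridline crossings are at y ∈ {-1, 0}; it meets the x-axis at x = 0 (among the integer gridlines).
(d) The integer polynomial consistent with all of this is the stated p.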